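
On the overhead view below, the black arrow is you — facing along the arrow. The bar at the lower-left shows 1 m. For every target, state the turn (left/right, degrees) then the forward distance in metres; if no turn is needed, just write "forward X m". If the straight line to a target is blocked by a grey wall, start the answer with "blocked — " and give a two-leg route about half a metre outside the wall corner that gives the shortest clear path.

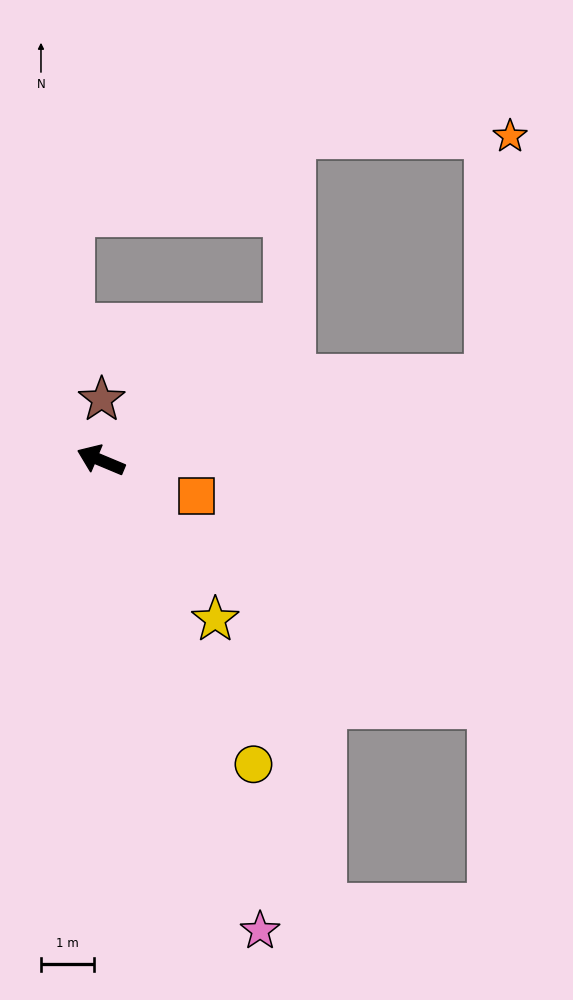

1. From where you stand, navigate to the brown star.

turn right 68°, forward 1.2 m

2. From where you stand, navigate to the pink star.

turn left 131°, forward 9.4 m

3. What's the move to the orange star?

blocked — turn right 145°, forward 7.5 m, then turn left 72°, forward 4.6 m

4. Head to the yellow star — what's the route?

turn left 148°, forward 3.7 m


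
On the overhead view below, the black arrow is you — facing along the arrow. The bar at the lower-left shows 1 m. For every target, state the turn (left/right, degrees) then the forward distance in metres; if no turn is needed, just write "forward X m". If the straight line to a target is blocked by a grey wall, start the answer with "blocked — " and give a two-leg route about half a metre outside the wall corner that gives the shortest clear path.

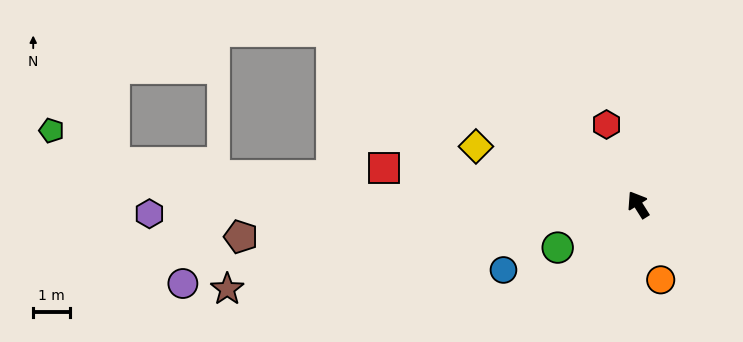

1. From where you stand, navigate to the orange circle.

turn left 164°, forward 2.1 m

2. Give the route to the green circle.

turn left 86°, forward 2.5 m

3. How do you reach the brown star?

turn left 69°, forward 11.4 m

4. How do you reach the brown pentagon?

turn left 62°, forward 10.8 m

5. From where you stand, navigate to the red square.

turn left 50°, forward 7.0 m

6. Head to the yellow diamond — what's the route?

turn left 38°, forward 4.7 m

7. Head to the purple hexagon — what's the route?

turn left 59°, forward 13.3 m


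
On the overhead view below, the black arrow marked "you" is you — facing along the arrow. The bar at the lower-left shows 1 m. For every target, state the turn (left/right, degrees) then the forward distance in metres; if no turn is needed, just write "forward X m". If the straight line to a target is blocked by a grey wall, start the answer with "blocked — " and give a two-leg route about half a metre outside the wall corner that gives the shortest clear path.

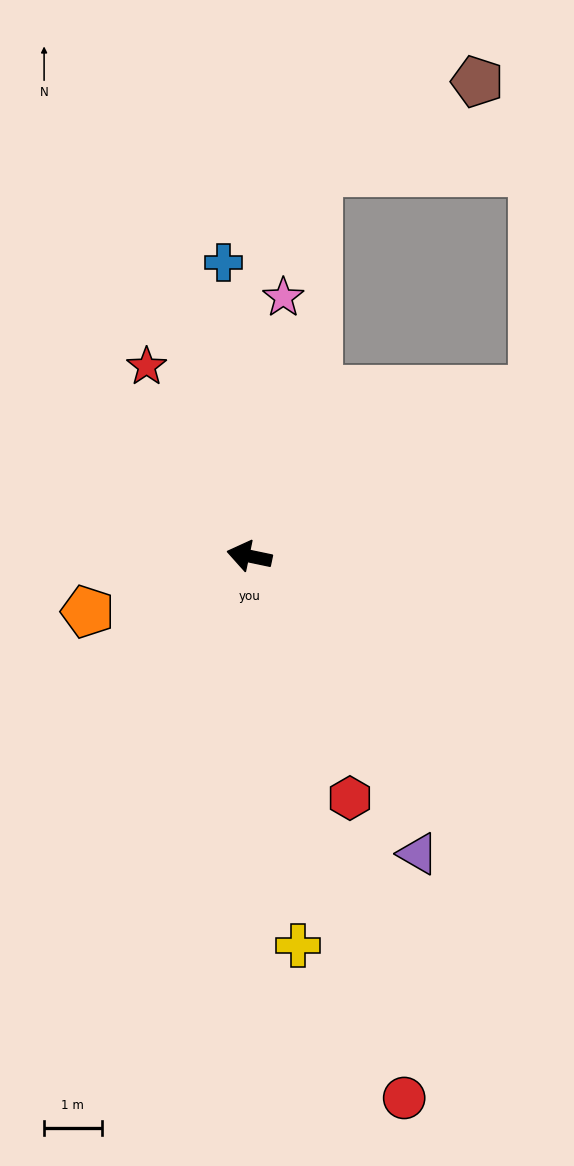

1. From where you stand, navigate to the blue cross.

turn right 73°, forward 5.1 m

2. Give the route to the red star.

turn right 50°, forward 3.7 m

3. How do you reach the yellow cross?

turn left 109°, forward 6.8 m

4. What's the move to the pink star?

turn right 86°, forward 4.5 m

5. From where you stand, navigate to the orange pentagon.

turn left 31°, forward 3.0 m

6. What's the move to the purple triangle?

turn left 131°, forward 5.9 m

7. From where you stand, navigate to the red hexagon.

turn left 124°, forward 4.5 m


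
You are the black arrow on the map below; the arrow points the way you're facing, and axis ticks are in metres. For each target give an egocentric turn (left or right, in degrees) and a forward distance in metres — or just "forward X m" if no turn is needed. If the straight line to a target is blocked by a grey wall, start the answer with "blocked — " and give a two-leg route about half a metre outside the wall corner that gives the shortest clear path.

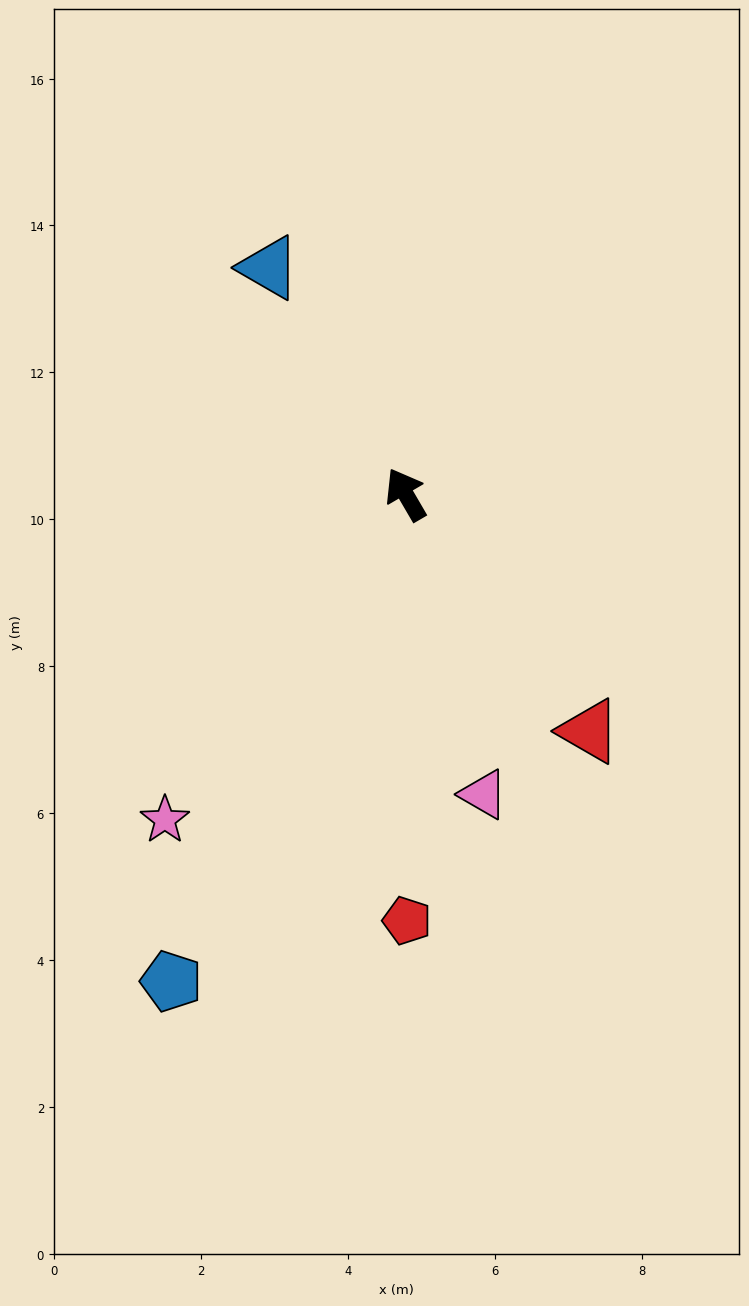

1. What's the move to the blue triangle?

forward 3.6 m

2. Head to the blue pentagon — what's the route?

turn left 124°, forward 7.4 m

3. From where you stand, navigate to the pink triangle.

turn left 164°, forward 4.2 m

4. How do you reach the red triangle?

turn right 173°, forward 4.1 m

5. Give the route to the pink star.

turn left 113°, forward 5.5 m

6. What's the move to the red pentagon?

turn left 150°, forward 5.8 m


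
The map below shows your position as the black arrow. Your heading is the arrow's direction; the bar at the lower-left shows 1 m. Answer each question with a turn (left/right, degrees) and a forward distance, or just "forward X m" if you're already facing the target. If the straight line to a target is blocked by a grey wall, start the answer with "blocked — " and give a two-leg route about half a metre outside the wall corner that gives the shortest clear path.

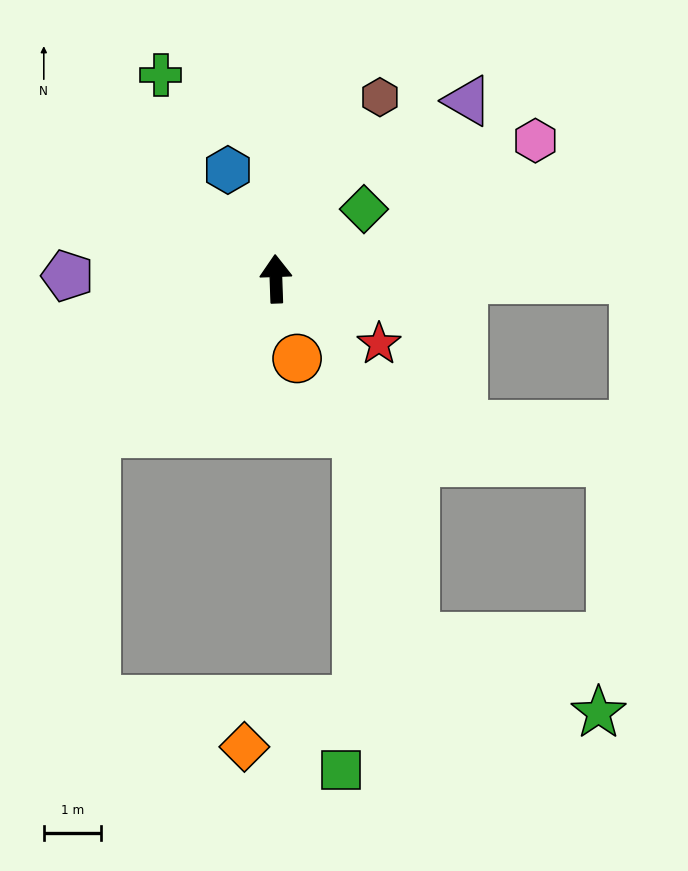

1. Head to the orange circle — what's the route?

turn right 167°, forward 1.4 m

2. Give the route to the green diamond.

turn right 54°, forward 2.0 m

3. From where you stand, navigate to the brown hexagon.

turn right 32°, forward 3.7 m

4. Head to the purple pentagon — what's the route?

turn left 87°, forward 3.7 m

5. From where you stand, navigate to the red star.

turn right 124°, forward 2.1 m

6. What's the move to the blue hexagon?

turn left 22°, forward 2.1 m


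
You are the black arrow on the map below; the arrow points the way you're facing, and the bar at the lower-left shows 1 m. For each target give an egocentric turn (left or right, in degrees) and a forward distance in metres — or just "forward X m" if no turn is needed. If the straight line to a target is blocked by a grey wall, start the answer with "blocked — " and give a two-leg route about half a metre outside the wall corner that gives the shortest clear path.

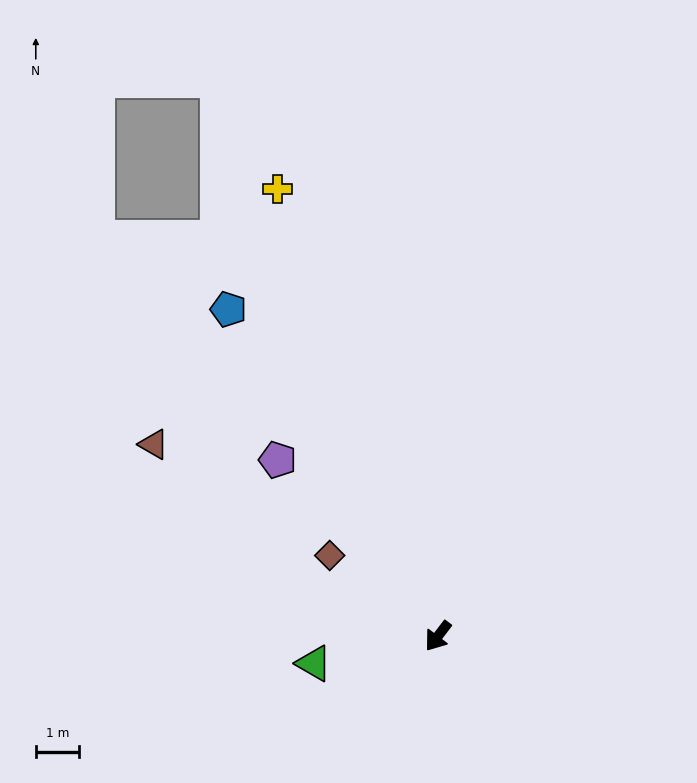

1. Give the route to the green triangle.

turn right 40°, forward 2.9 m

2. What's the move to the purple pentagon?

turn right 100°, forward 5.5 m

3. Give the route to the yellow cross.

turn right 123°, forward 10.9 m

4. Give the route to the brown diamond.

turn right 89°, forward 3.1 m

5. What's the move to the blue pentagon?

turn right 110°, forward 8.9 m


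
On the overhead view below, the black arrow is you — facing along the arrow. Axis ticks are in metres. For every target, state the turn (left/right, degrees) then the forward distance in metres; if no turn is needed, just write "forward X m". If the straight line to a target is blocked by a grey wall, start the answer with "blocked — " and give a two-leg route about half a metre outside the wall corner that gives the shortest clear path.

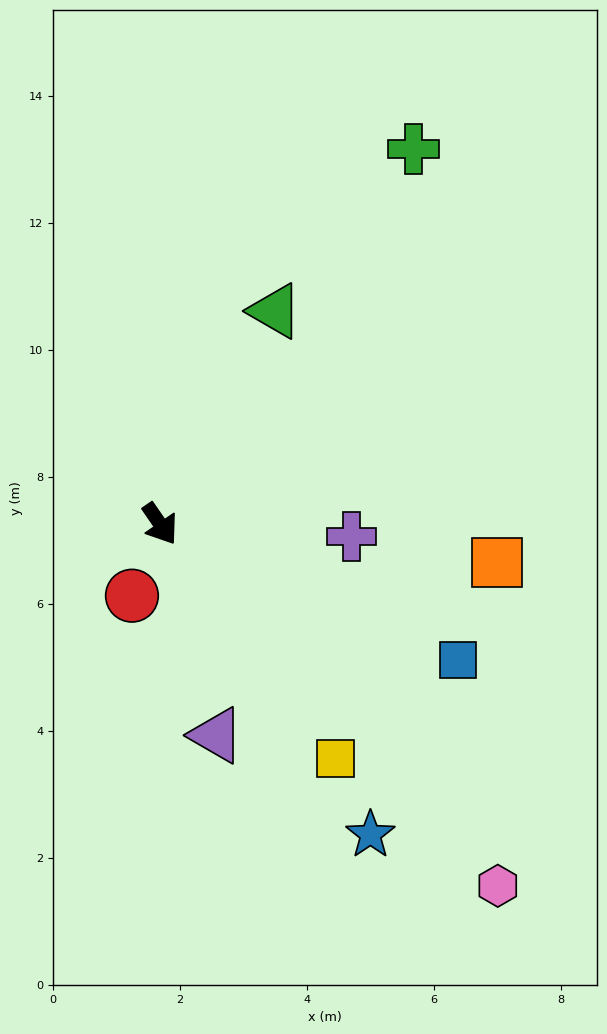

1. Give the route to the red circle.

turn right 56°, forward 1.2 m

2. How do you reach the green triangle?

turn left 117°, forward 3.8 m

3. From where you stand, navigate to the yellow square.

turn left 2°, forward 4.6 m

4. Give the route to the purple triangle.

turn right 20°, forward 3.4 m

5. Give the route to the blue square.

turn left 31°, forward 5.2 m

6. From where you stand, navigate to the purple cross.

turn left 52°, forward 3.0 m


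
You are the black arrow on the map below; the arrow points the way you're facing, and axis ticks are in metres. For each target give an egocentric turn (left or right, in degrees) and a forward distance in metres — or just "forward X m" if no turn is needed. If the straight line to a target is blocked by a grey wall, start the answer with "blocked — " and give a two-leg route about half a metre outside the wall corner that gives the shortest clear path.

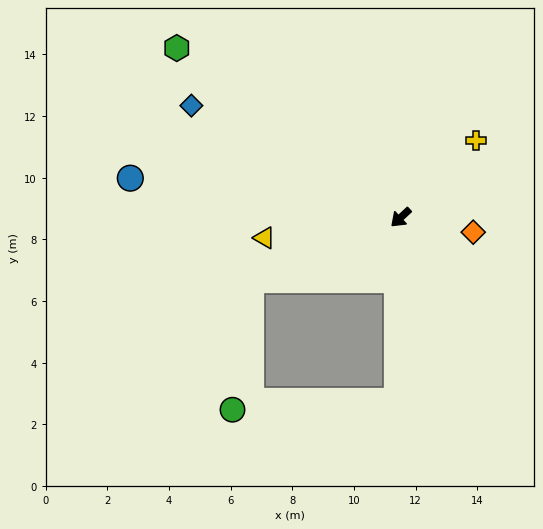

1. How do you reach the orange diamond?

turn left 126°, forward 2.4 m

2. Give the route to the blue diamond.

turn right 71°, forward 7.7 m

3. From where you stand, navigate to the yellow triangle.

turn right 34°, forward 4.5 m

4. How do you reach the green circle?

blocked — turn right 20°, forward 5.3 m, then turn left 59°, forward 4.2 m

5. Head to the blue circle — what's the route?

turn right 51°, forward 8.9 m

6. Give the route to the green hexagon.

turn right 80°, forward 9.1 m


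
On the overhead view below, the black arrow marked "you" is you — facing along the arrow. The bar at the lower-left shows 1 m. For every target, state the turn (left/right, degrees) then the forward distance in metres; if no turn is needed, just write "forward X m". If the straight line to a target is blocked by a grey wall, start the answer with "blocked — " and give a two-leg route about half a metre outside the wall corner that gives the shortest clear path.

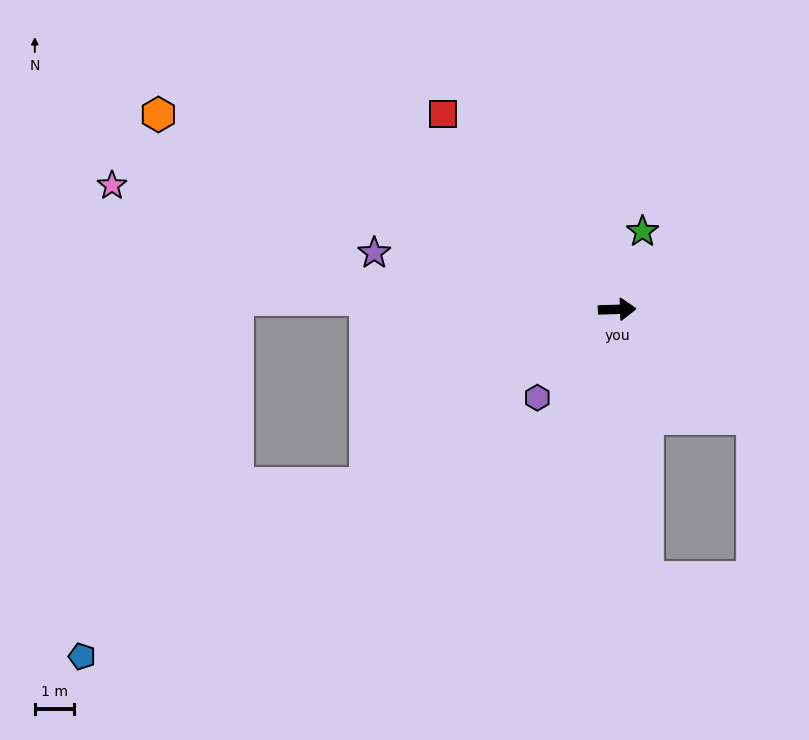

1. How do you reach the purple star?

turn left 165°, forward 6.3 m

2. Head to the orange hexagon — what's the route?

turn left 155°, forward 12.7 m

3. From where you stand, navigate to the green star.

turn left 70°, forward 2.1 m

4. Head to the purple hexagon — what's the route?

turn right 134°, forward 3.0 m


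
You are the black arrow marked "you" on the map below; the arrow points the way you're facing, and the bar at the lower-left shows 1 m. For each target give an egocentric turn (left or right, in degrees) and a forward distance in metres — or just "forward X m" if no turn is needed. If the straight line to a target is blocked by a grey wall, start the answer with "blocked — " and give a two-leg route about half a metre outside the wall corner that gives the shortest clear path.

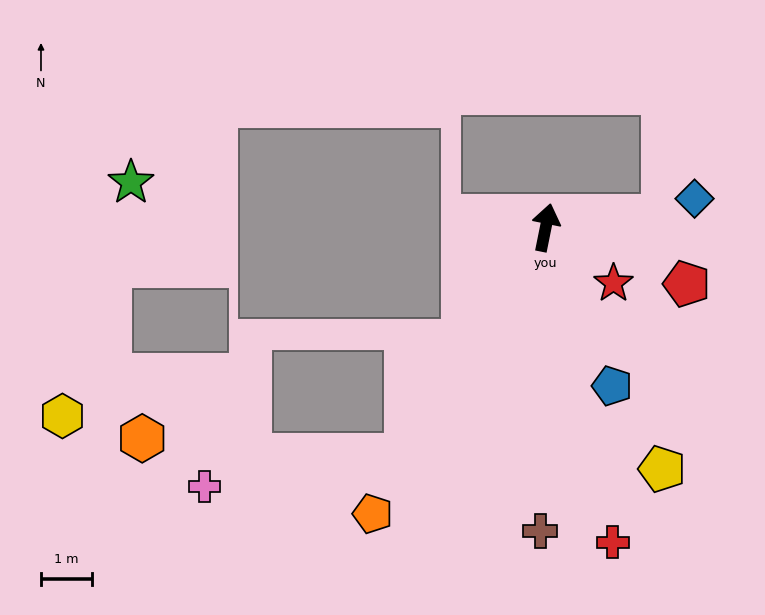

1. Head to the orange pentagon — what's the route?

turn left 160°, forward 6.5 m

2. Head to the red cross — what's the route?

turn right 157°, forward 6.3 m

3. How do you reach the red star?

turn right 118°, forward 1.7 m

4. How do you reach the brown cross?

turn right 170°, forward 5.9 m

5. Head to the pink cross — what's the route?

blocked — turn left 160°, forward 5.2 m, then turn right 50°, forward 4.0 m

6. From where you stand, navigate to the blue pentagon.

turn right 146°, forward 3.4 m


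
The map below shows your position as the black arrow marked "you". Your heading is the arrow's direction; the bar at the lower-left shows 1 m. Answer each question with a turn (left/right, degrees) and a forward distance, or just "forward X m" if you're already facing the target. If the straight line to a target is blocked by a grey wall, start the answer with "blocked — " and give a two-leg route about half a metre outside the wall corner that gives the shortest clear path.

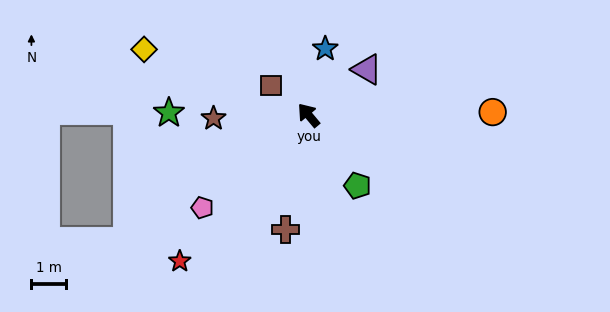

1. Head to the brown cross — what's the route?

turn left 129°, forward 3.4 m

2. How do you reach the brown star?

turn left 52°, forward 2.8 m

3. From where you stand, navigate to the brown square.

turn left 12°, forward 1.4 m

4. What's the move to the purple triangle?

turn right 92°, forward 2.2 m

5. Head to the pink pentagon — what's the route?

turn left 91°, forward 4.1 m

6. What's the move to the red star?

turn left 99°, forward 5.7 m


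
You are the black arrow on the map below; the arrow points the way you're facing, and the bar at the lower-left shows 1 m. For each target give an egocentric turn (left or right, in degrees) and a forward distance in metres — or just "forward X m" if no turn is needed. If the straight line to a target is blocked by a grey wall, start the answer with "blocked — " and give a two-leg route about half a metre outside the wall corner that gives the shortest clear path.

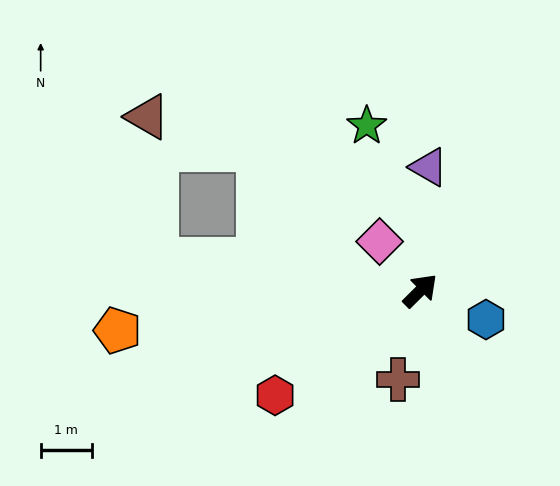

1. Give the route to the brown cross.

turn right 149°, forward 1.8 m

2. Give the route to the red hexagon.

turn left 171°, forward 3.5 m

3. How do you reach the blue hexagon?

turn right 69°, forward 1.4 m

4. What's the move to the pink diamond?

turn left 85°, forward 1.2 m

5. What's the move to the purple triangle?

turn left 41°, forward 2.4 m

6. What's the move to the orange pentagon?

turn left 143°, forward 6.0 m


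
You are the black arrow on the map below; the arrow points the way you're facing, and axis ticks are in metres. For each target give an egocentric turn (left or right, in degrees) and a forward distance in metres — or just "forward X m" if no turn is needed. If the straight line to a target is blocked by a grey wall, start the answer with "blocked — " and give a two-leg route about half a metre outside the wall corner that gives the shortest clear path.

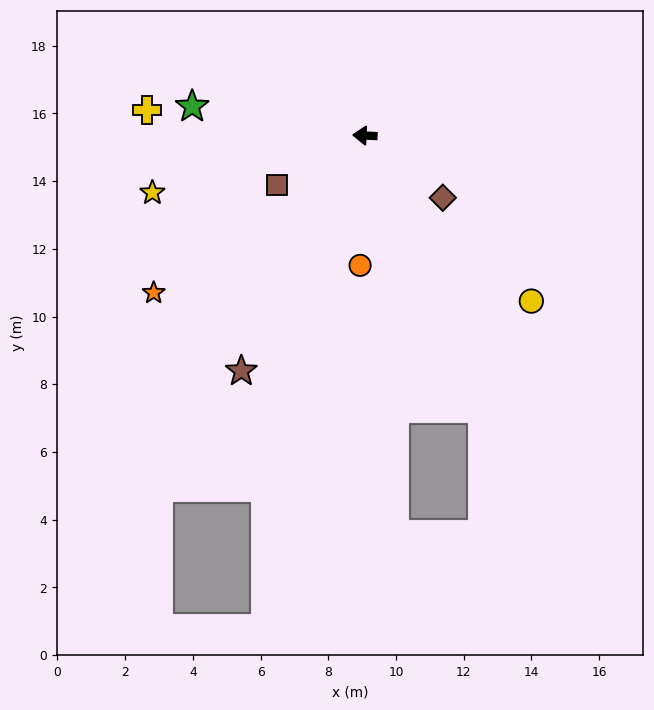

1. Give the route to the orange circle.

turn left 91°, forward 3.8 m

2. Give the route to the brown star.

turn left 65°, forward 7.9 m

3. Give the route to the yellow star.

turn left 18°, forward 6.5 m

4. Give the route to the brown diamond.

turn left 144°, forward 2.9 m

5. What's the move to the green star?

turn right 7°, forward 5.2 m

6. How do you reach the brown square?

turn left 32°, forward 3.0 m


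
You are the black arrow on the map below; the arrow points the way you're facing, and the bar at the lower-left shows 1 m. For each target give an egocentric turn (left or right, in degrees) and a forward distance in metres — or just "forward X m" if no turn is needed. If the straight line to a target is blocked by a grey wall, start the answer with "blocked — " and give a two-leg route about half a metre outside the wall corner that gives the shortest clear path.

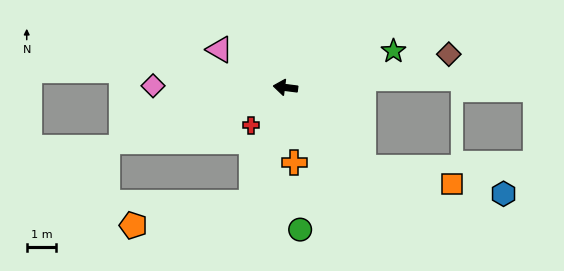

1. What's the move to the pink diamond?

turn left 7°, forward 4.5 m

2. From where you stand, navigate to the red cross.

turn left 55°, forward 1.7 m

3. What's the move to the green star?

turn right 154°, forward 3.9 m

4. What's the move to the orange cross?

turn left 104°, forward 2.6 m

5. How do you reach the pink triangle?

turn right 23°, forward 2.6 m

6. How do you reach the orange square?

blocked — turn left 142°, forward 3.8 m, then turn left 34°, forward 3.0 m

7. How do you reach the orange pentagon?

blocked — turn left 81°, forward 4.1 m, then turn right 63°, forward 4.1 m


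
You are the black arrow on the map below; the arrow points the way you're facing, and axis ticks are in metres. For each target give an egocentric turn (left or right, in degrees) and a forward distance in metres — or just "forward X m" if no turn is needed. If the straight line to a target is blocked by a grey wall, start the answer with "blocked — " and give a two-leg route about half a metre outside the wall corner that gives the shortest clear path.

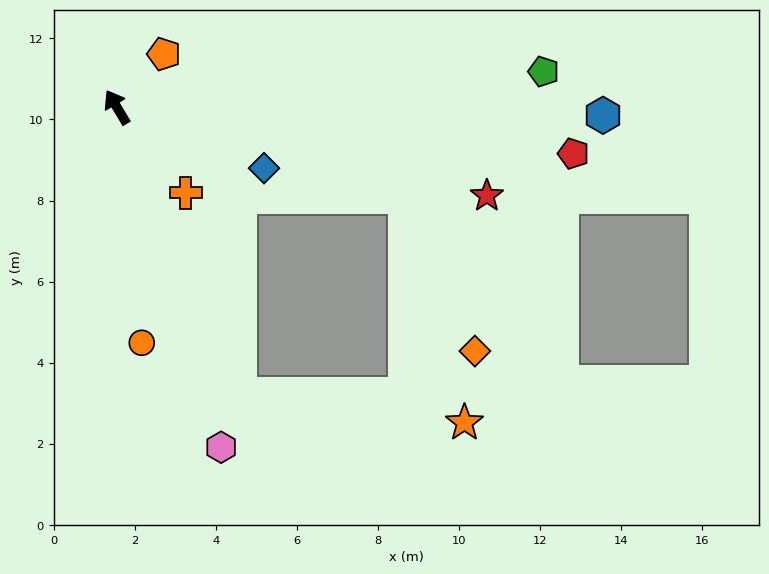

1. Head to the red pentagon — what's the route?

turn right 127°, forward 11.3 m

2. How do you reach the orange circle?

turn left 155°, forward 5.8 m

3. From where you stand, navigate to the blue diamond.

turn right 143°, forward 3.9 m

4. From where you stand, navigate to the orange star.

blocked — turn left 172°, forward 7.7 m, then turn left 60°, forward 5.6 m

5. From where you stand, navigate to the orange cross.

turn right 172°, forward 2.7 m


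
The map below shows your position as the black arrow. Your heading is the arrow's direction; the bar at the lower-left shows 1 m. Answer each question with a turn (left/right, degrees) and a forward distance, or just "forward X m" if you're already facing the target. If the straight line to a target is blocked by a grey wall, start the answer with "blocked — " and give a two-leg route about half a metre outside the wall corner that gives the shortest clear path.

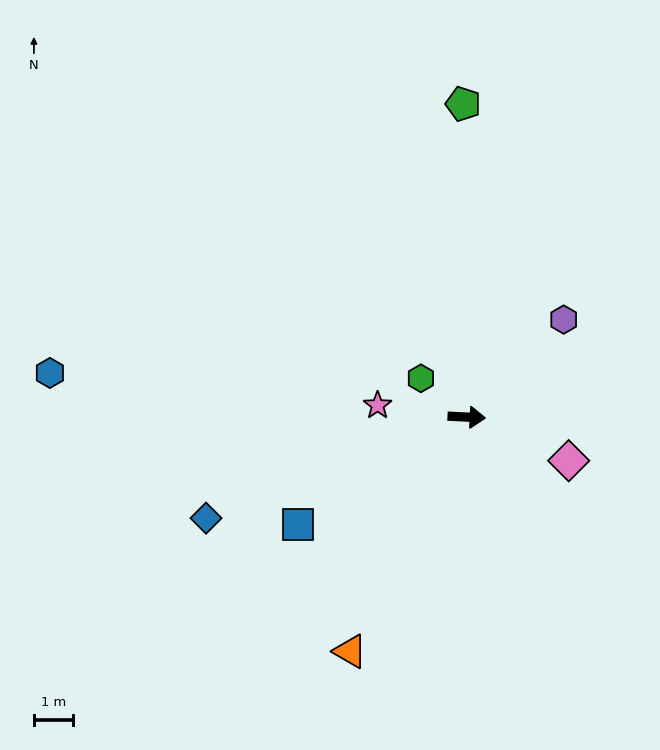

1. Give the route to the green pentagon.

turn left 94°, forward 8.0 m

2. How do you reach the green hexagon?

turn left 143°, forward 1.5 m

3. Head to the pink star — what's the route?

turn left 175°, forward 2.3 m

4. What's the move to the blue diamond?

turn right 156°, forward 7.1 m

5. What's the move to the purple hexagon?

turn left 48°, forward 3.5 m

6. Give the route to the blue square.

turn right 145°, forward 5.1 m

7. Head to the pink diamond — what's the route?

turn right 20°, forward 2.8 m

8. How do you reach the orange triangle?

turn right 114°, forward 6.7 m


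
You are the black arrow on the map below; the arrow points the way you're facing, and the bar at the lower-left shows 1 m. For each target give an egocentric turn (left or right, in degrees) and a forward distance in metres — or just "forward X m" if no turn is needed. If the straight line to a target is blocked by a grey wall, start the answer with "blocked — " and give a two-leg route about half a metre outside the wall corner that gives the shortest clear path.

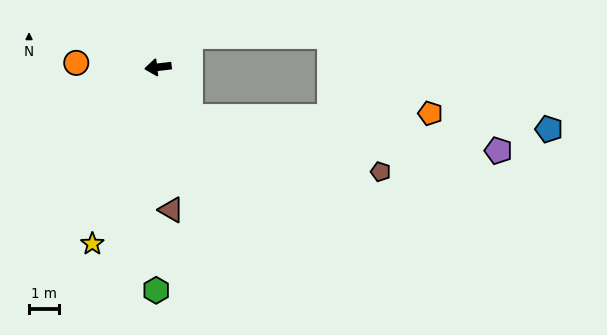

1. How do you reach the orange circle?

turn right 10°, forward 2.7 m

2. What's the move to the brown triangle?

turn left 89°, forward 4.7 m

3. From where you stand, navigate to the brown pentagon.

blocked — turn left 117°, forward 1.9 m, then turn left 40°, forward 6.5 m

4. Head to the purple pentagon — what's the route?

blocked — turn left 117°, forward 1.9 m, then turn left 50°, forward 10.2 m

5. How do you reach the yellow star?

turn left 63°, forward 6.2 m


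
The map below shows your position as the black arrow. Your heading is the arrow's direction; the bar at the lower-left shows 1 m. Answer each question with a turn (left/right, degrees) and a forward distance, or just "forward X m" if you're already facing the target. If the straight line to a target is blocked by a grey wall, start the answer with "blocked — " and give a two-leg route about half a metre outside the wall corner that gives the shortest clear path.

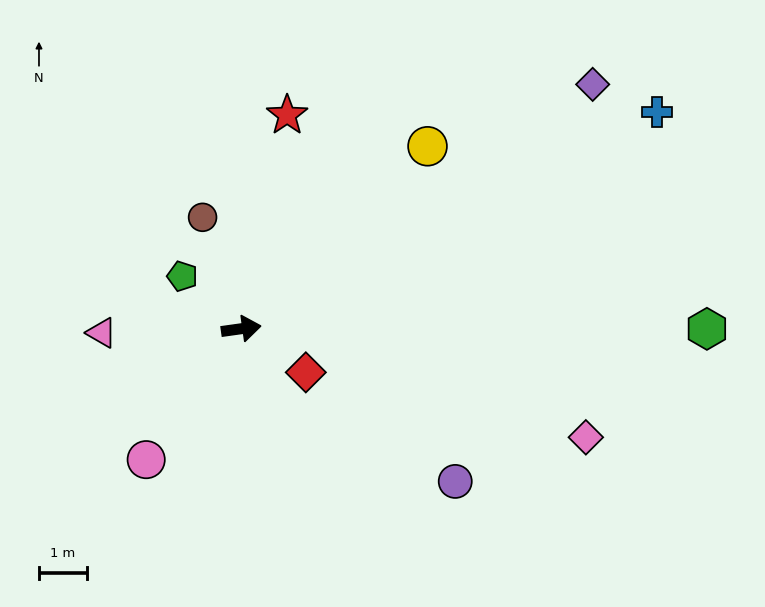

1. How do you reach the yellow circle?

turn left 36°, forward 5.5 m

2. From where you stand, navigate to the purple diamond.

turn left 27°, forward 9.0 m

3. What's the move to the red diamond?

turn right 42°, forward 1.6 m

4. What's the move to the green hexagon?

turn right 8°, forward 9.8 m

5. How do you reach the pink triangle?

turn left 174°, forward 2.9 m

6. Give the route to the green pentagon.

turn left 130°, forward 1.7 m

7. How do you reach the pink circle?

turn right 134°, forward 3.4 m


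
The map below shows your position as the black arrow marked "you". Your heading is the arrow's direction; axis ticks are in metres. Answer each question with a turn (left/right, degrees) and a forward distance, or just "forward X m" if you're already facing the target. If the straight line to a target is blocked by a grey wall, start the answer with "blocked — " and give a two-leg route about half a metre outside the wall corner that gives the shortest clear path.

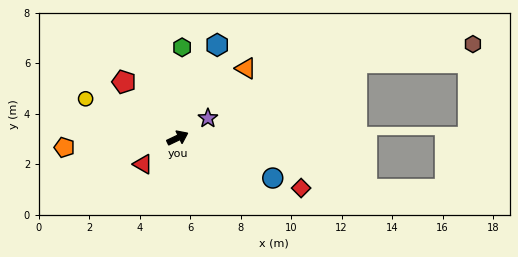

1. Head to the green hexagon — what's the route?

turn left 62°, forward 3.6 m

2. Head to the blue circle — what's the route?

turn right 48°, forward 4.1 m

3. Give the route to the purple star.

turn left 7°, forward 1.4 m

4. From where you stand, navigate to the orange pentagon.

turn left 159°, forward 4.5 m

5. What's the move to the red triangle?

turn right 168°, forward 1.7 m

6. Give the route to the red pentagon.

turn left 108°, forward 3.1 m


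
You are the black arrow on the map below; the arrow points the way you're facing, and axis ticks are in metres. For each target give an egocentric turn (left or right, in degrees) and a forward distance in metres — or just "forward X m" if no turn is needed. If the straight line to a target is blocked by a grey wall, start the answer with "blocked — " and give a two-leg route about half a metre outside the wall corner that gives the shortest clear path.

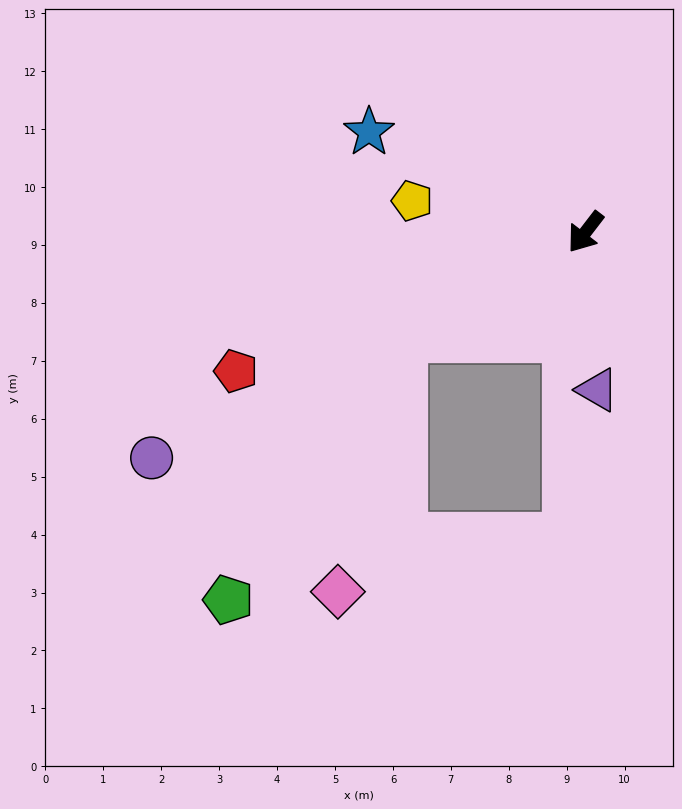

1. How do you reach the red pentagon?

turn right 31°, forward 6.5 m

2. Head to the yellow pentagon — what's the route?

turn right 63°, forward 3.0 m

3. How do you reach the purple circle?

turn right 25°, forward 8.4 m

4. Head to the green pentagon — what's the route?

blocked — turn right 22°, forward 3.6 m, then turn left 26°, forward 5.4 m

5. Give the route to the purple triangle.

turn left 42°, forward 2.7 m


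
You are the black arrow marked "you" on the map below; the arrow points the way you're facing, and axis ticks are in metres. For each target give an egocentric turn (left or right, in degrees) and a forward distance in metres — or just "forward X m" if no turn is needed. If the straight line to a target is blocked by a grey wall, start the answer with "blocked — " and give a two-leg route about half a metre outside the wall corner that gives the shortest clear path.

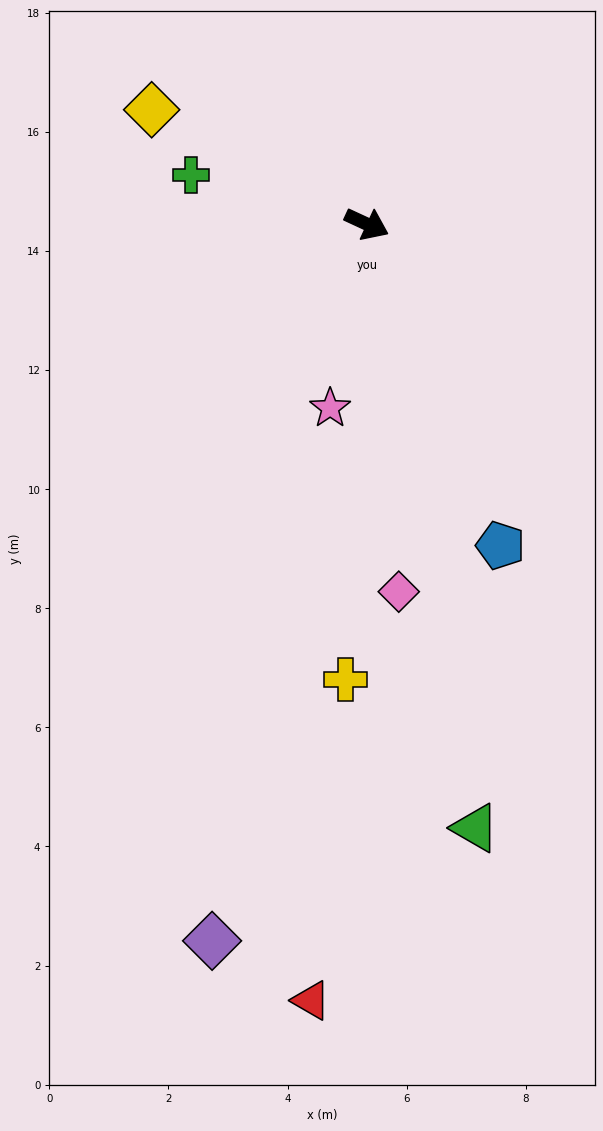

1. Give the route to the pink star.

turn right 76°, forward 3.2 m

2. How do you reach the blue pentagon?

turn right 43°, forward 5.8 m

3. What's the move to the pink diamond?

turn right 60°, forward 6.2 m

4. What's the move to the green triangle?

turn right 55°, forward 10.3 m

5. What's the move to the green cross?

turn right 171°, forward 3.1 m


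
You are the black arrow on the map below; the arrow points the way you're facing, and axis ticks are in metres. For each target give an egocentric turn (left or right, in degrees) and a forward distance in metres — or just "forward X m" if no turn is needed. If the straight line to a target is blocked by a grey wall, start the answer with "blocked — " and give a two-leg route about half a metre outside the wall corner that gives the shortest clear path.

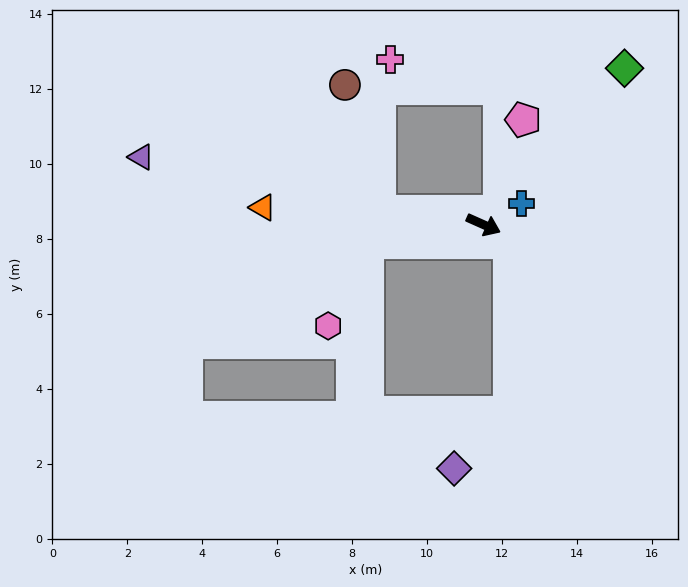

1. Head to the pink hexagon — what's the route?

blocked — turn right 147°, forward 3.1 m, then turn left 55°, forward 2.5 m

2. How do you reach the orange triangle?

turn right 160°, forward 5.9 m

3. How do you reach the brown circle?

blocked — turn right 163°, forward 2.8 m, then turn right 68°, forward 3.5 m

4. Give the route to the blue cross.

turn left 53°, forward 1.2 m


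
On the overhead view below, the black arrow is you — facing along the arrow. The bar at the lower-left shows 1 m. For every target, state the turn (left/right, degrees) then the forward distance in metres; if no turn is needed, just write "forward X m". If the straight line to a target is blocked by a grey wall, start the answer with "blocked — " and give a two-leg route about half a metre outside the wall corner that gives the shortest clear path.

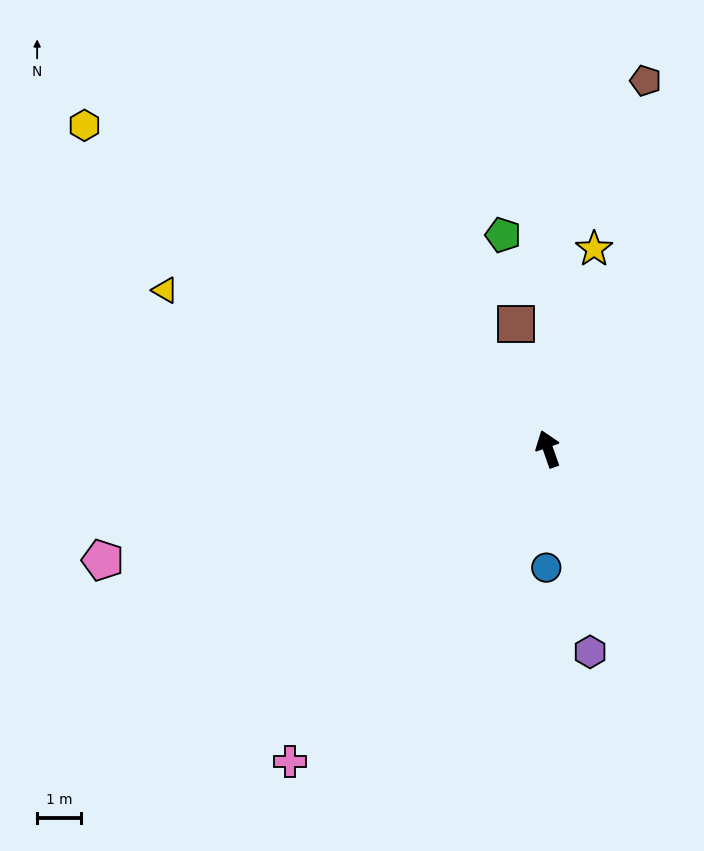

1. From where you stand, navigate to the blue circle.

turn left 160°, forward 2.7 m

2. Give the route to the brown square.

turn right 5°, forward 3.0 m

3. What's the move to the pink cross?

turn left 121°, forward 9.3 m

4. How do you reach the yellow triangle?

turn left 48°, forward 9.5 m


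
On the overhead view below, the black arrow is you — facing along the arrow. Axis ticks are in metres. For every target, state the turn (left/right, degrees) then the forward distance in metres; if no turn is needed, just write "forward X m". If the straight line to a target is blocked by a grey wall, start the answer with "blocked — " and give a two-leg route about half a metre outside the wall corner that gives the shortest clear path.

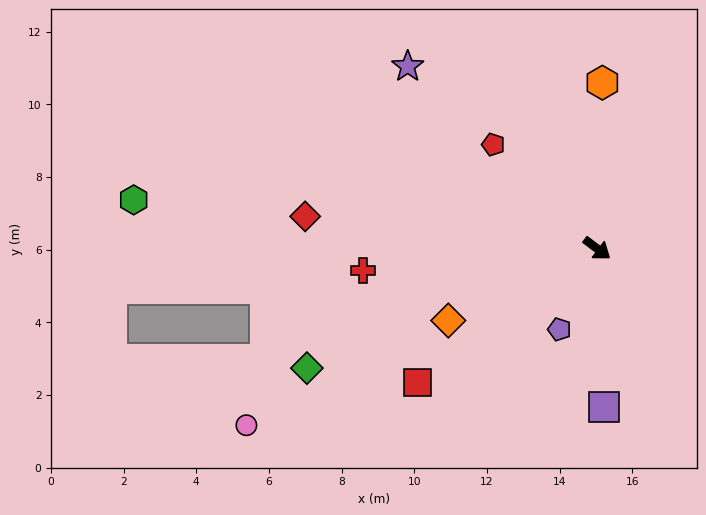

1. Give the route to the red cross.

turn right 138°, forward 6.5 m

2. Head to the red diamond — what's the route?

turn right 150°, forward 8.1 m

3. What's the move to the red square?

turn right 106°, forward 6.2 m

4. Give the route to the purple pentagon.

turn right 78°, forward 2.5 m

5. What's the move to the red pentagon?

turn left 172°, forward 4.0 m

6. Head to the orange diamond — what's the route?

turn right 117°, forward 4.5 m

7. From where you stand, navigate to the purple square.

turn right 51°, forward 4.4 m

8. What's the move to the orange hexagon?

turn left 125°, forward 4.6 m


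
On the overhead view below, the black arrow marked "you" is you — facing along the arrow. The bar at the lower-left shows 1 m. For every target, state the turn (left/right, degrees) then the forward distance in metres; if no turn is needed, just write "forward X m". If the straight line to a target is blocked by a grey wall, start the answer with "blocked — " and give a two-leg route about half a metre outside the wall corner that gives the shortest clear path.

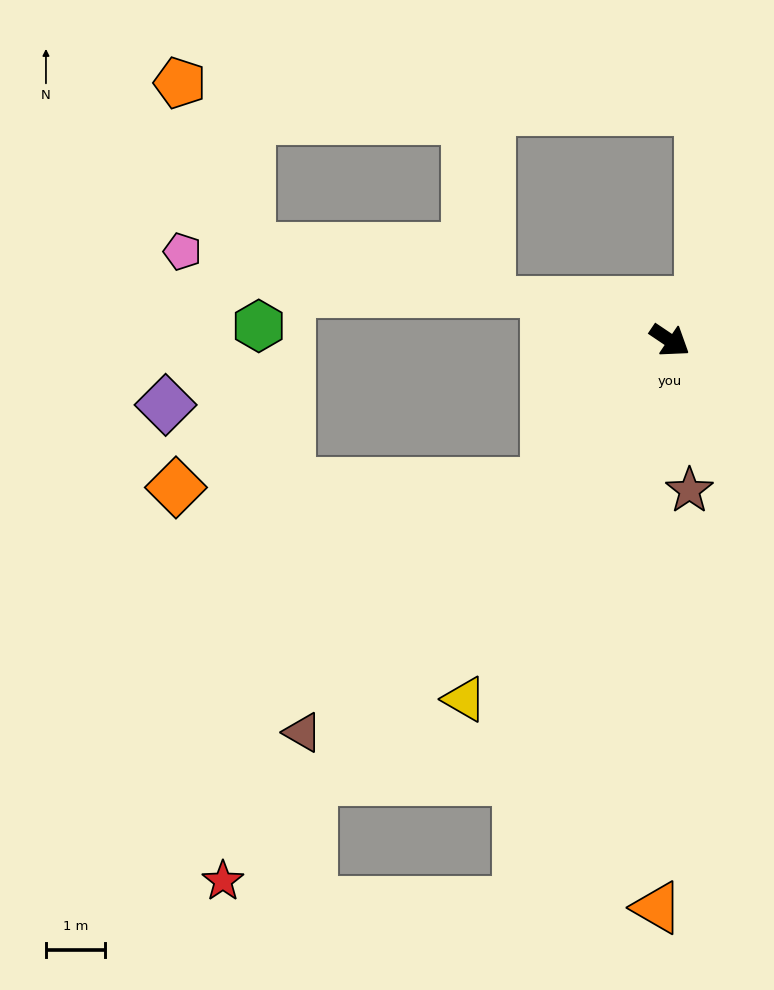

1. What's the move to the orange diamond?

blocked — turn right 97°, forward 3.2 m, then turn right 48°, forward 6.3 m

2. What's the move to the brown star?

turn right 49°, forward 2.6 m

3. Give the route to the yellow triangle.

turn right 86°, forward 7.0 m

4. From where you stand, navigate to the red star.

turn right 96°, forward 11.9 m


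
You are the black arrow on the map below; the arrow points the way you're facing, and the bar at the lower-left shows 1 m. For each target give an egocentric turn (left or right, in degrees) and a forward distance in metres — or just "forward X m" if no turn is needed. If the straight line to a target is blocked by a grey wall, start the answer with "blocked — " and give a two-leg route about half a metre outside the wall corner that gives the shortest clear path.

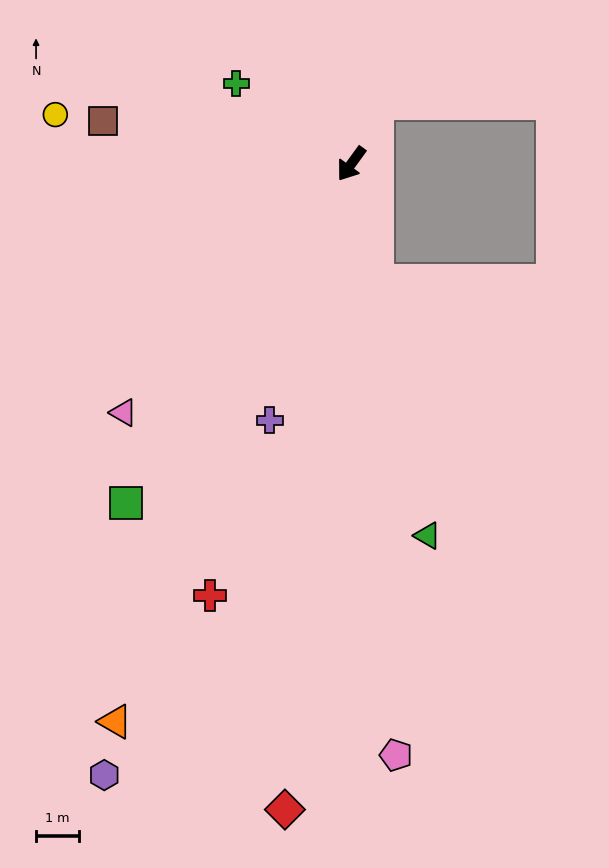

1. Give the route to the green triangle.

turn left 48°, forward 8.8 m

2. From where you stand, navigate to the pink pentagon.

turn left 40°, forward 13.8 m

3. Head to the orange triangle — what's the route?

turn left 13°, forward 14.1 m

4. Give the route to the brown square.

turn right 64°, forward 5.8 m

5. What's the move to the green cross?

turn right 89°, forward 3.3 m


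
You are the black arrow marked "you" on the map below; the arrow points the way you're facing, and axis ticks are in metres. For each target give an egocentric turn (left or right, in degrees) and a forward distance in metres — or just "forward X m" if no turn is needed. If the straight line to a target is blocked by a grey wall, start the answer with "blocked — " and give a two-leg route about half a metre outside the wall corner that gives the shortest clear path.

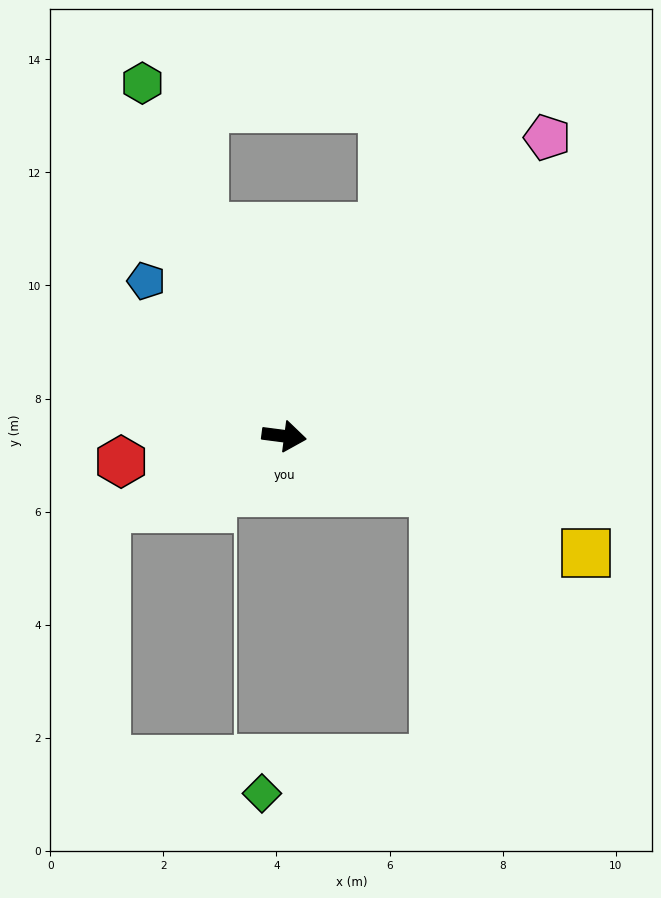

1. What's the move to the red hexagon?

turn right 164°, forward 2.9 m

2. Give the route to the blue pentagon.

turn left 139°, forward 3.7 m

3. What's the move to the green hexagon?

turn left 119°, forward 6.7 m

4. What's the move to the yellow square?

turn right 14°, forward 5.7 m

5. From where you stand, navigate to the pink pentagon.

turn left 56°, forward 7.0 m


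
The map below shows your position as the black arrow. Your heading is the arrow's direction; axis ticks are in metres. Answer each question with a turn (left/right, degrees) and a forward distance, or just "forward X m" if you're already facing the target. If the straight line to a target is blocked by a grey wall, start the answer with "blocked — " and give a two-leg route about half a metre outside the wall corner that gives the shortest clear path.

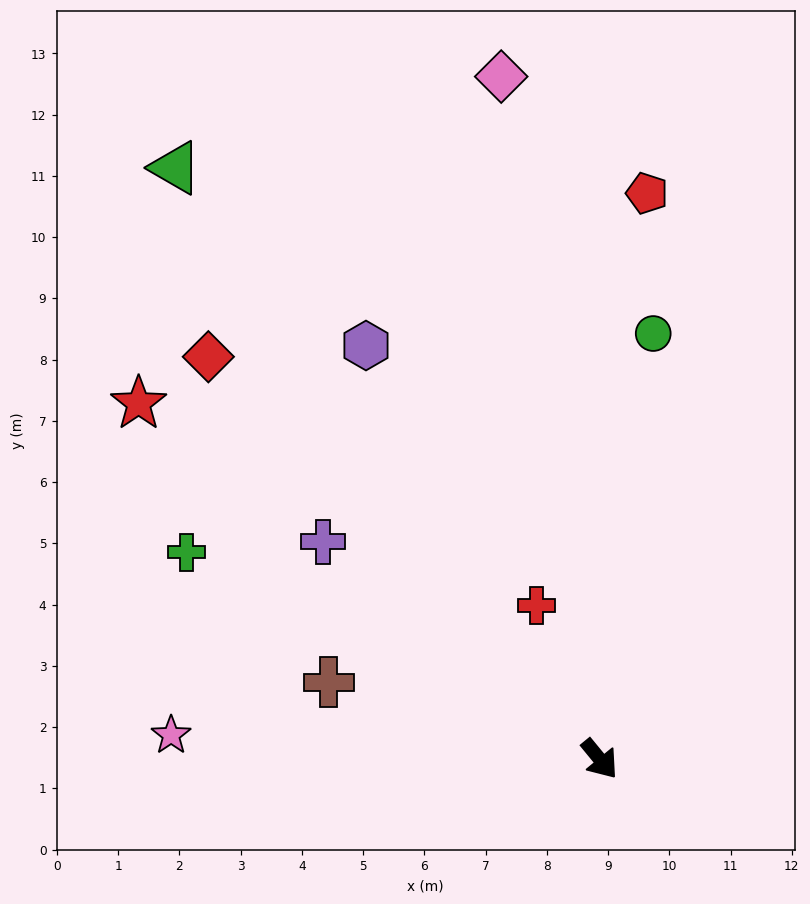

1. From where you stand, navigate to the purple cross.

turn right 168°, forward 5.7 m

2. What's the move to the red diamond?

turn right 175°, forward 9.2 m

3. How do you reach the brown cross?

turn right 145°, forward 4.6 m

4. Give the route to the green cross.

turn right 156°, forward 7.5 m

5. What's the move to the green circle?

turn left 133°, forward 7.0 m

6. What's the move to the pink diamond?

turn left 149°, forward 11.3 m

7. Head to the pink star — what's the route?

turn right 133°, forward 7.0 m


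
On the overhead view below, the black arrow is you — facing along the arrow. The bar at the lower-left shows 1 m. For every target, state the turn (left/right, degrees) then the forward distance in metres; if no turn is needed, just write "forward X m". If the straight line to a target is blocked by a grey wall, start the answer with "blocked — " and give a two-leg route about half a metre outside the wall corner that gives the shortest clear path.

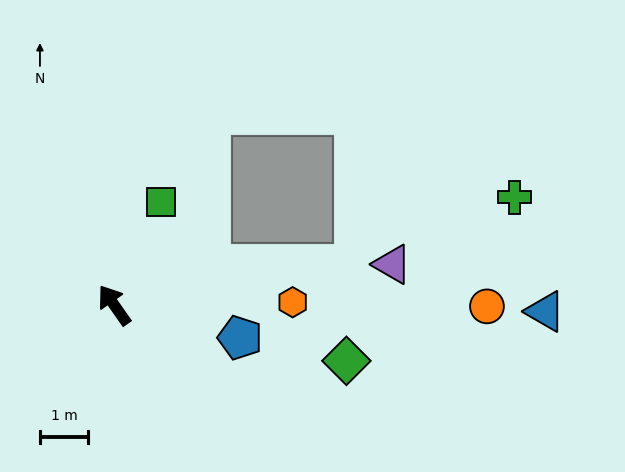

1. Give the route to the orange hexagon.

turn right 124°, forward 3.7 m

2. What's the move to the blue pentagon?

turn right 140°, forward 2.7 m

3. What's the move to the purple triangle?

turn right 117°, forward 5.8 m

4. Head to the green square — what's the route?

turn right 59°, forward 2.4 m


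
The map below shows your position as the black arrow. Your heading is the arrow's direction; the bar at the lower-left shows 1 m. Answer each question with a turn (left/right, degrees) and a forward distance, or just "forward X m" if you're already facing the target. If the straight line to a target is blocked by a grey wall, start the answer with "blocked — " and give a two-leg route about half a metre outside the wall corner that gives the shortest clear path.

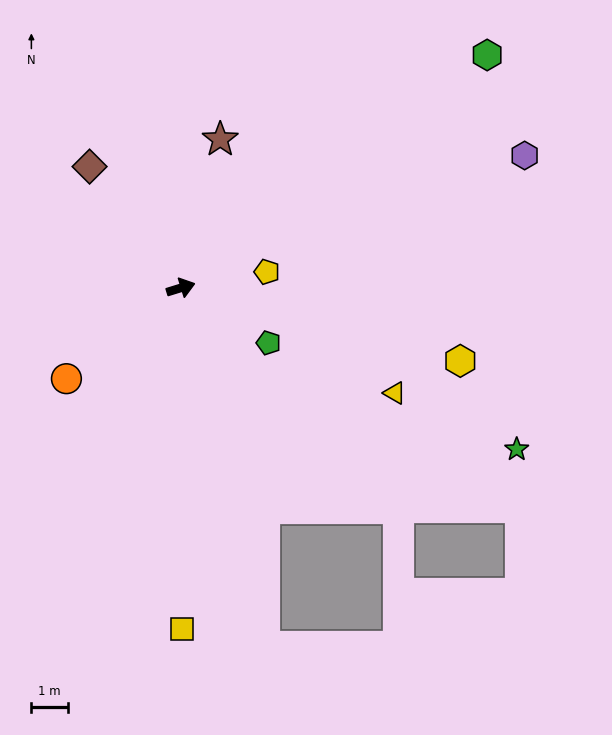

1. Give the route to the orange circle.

turn right 159°, forward 4.0 m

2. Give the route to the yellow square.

turn right 107°, forward 9.3 m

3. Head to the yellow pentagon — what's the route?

turn right 7°, forward 2.4 m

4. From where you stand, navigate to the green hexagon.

turn left 20°, forward 10.5 m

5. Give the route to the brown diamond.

turn left 110°, forward 4.1 m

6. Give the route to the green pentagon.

turn right 49°, forward 2.8 m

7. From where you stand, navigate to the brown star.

turn left 58°, forward 4.2 m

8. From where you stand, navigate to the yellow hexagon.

turn right 32°, forward 7.9 m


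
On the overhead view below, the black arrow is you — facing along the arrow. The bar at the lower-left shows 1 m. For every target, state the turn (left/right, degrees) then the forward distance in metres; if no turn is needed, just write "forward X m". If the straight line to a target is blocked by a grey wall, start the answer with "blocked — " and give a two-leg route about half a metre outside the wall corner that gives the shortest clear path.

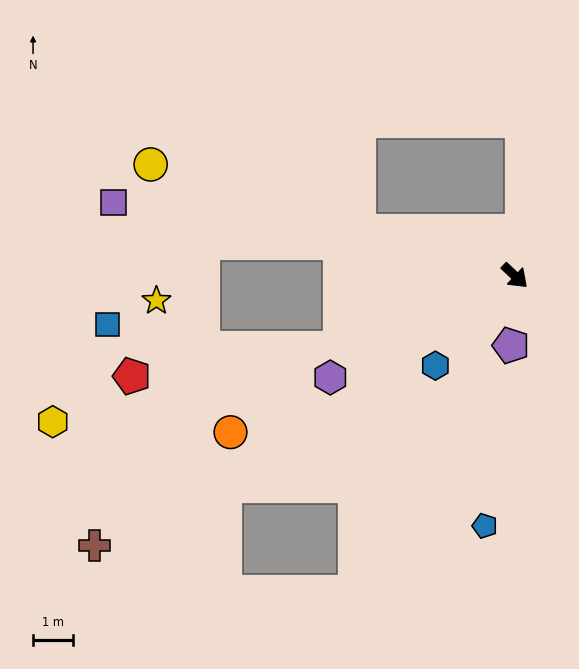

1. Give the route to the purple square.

turn right 147°, forward 10.3 m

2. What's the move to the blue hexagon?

turn right 88°, forward 3.0 m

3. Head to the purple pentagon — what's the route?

turn right 50°, forward 1.8 m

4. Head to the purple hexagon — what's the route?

turn right 108°, forward 5.3 m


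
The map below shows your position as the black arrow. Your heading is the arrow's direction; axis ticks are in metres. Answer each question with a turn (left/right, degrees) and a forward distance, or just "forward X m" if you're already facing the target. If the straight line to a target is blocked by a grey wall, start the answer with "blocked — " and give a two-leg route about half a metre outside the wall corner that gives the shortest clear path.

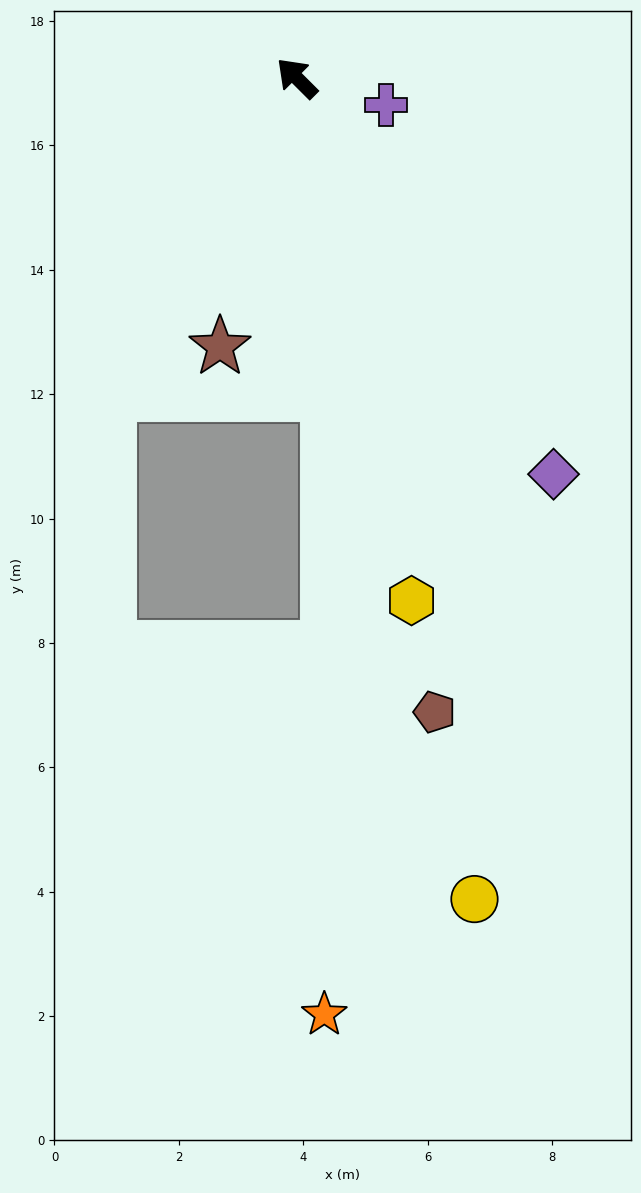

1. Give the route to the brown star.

turn left 119°, forward 4.5 m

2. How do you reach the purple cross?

turn right 152°, forward 1.5 m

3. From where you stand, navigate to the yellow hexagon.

turn left 147°, forward 8.6 m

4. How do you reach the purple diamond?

turn left 168°, forward 7.6 m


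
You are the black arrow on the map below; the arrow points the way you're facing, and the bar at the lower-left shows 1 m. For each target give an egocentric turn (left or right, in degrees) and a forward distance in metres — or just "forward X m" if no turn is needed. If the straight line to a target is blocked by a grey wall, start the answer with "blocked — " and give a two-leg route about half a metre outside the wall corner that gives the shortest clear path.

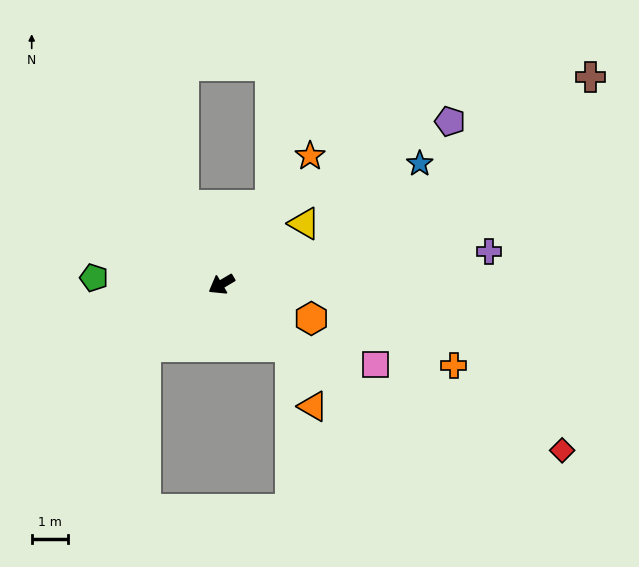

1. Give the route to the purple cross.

turn left 156°, forward 7.4 m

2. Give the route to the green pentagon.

turn right 34°, forward 3.5 m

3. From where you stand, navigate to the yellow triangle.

turn right 174°, forward 2.8 m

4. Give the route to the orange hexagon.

turn left 128°, forward 2.7 m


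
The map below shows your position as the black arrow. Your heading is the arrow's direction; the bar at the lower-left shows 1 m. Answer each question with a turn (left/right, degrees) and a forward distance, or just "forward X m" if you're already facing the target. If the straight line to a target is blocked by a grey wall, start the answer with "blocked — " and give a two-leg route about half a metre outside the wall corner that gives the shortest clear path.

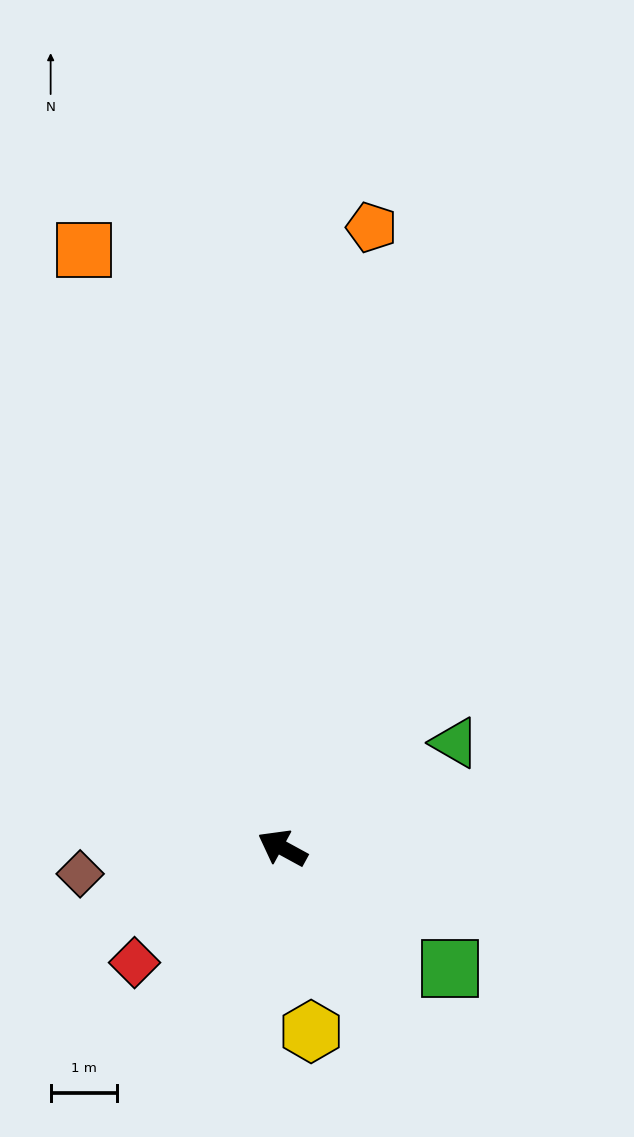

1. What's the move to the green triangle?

turn right 120°, forward 3.0 m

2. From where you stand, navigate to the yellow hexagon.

turn left 128°, forward 2.8 m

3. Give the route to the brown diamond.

turn left 36°, forward 3.1 m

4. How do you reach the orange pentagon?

turn right 70°, forward 9.4 m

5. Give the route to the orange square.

turn right 43°, forward 9.5 m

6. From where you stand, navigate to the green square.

turn left 173°, forward 3.1 m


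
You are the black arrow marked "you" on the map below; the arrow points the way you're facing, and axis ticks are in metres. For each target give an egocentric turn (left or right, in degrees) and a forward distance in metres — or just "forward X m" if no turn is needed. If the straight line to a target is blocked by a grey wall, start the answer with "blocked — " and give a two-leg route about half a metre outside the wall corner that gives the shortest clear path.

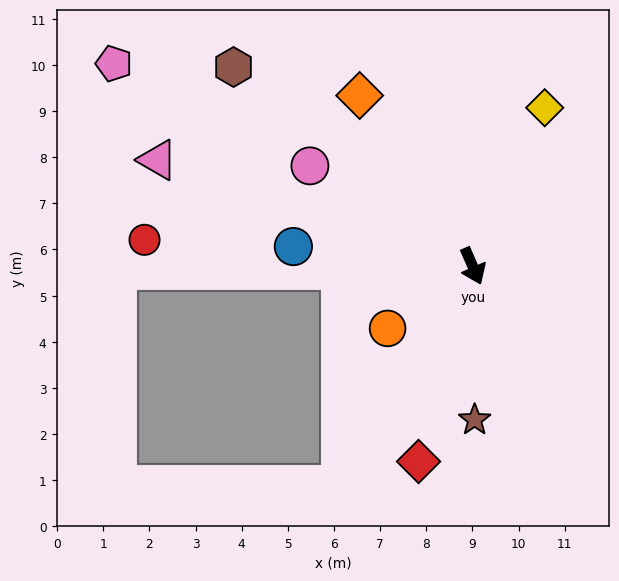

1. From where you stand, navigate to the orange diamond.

turn right 170°, forward 4.4 m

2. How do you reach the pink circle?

turn right 145°, forward 4.1 m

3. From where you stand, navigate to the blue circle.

turn right 120°, forward 3.9 m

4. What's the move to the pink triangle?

turn right 132°, forward 7.2 m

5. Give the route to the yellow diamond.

turn left 132°, forward 3.8 m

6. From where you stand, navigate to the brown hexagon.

turn right 153°, forward 6.7 m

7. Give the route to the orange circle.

turn right 77°, forward 2.3 m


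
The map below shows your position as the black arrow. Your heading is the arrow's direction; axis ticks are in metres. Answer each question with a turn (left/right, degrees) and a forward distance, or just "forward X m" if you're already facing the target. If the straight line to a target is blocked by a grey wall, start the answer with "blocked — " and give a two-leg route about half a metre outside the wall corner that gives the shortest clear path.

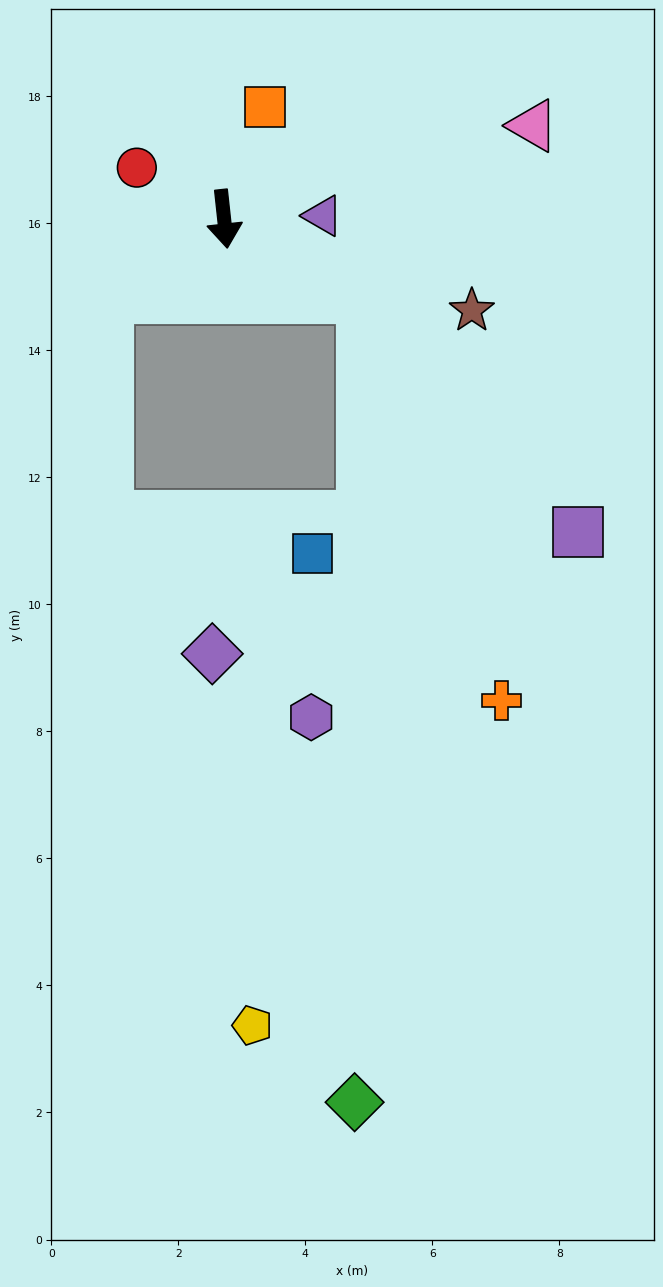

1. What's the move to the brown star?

turn left 64°, forward 4.2 m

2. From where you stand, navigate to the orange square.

turn left 154°, forward 1.9 m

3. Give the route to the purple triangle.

turn left 86°, forward 1.6 m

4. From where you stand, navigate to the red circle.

turn right 127°, forward 1.6 m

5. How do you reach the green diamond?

blocked — turn left 55°, forward 2.5 m, then turn right 62°, forward 12.7 m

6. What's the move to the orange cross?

blocked — turn left 55°, forward 2.5 m, then turn right 42°, forward 6.7 m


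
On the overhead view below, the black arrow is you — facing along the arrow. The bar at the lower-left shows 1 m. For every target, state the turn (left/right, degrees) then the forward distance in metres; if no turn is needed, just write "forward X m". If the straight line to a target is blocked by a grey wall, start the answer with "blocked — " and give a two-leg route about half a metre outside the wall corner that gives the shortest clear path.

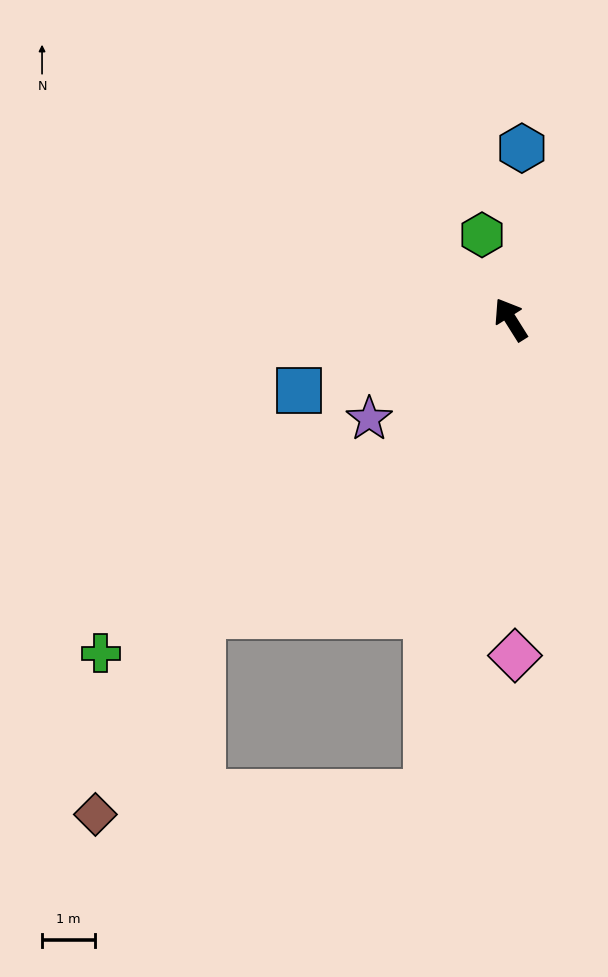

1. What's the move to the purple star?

turn left 93°, forward 3.3 m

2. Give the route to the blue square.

turn left 76°, forward 4.2 m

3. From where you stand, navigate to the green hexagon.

turn right 13°, forward 1.7 m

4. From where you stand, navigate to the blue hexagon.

turn right 36°, forward 3.2 m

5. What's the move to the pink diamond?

turn left 149°, forward 6.3 m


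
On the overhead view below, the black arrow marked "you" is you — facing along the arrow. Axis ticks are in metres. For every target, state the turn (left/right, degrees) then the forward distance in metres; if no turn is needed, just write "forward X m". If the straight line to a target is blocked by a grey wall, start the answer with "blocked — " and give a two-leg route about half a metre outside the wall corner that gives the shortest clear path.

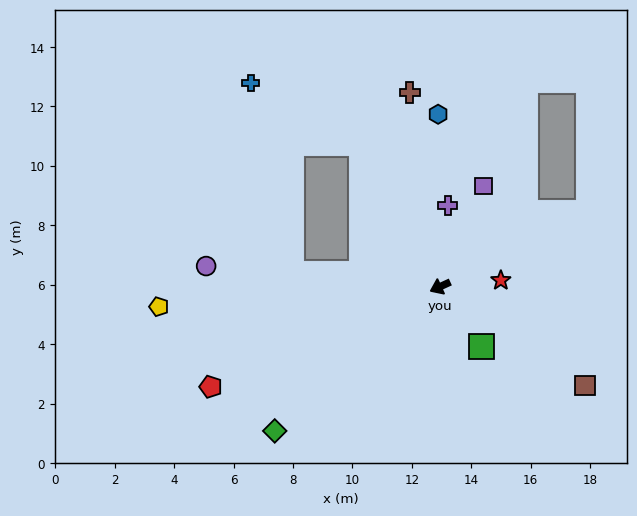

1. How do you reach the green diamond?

turn left 16°, forward 7.4 m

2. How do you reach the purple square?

turn right 138°, forward 3.7 m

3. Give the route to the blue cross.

blocked — turn right 86°, forward 5.5 m, then turn left 33°, forward 4.2 m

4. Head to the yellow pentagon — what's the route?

turn right 21°, forward 9.5 m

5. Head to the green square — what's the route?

turn left 100°, forward 2.4 m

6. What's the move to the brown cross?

turn right 106°, forward 6.6 m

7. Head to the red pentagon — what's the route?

forward 8.4 m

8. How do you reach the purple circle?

turn right 30°, forward 7.9 m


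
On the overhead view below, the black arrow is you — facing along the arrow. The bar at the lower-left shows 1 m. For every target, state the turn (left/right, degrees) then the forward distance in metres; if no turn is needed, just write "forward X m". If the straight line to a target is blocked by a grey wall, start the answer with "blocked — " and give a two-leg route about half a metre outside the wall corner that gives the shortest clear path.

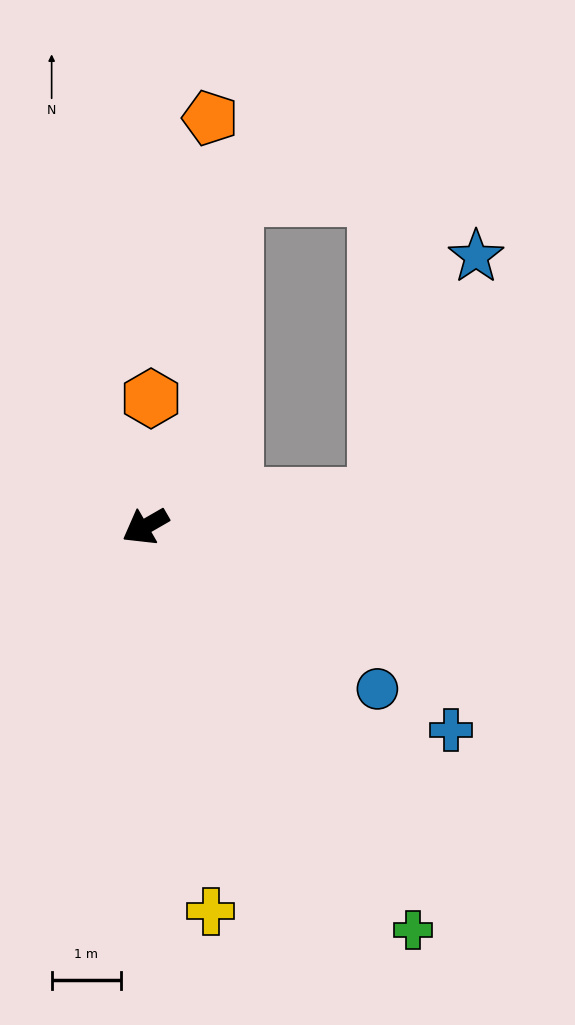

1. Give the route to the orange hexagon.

turn right 122°, forward 1.9 m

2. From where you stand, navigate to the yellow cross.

turn left 70°, forward 5.6 m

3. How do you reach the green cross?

turn left 94°, forward 7.0 m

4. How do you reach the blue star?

blocked — turn left 157°, forward 3.4 m, then turn left 61°, forward 3.8 m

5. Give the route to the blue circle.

turn left 115°, forward 4.1 m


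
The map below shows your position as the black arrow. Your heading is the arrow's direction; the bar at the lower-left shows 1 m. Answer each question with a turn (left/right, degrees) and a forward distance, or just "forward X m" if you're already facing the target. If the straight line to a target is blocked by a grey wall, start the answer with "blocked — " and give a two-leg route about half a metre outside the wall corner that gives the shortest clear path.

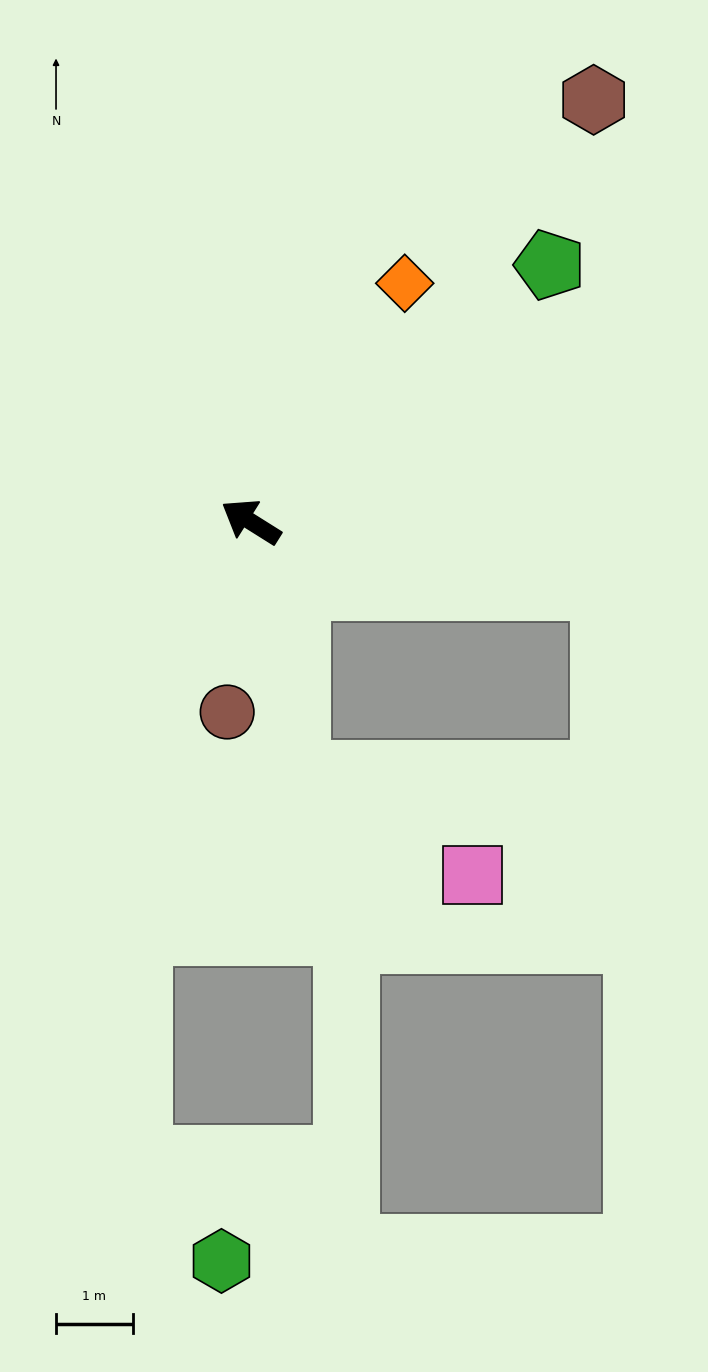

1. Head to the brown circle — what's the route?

turn left 115°, forward 2.5 m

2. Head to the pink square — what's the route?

blocked — turn left 133°, forward 3.3 m, then turn left 49°, forward 2.6 m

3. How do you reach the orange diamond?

turn right 91°, forward 3.7 m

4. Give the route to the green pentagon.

turn right 107°, forward 5.1 m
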